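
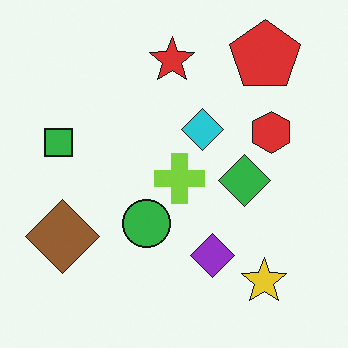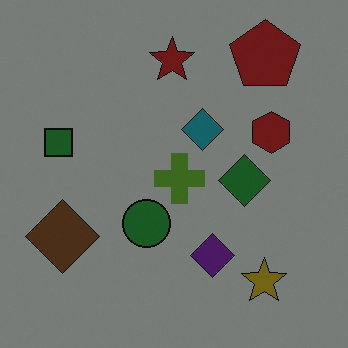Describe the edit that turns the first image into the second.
This is the original image noticeably darkened.

Every pixel — background and shapes alike — is uniformly darkened.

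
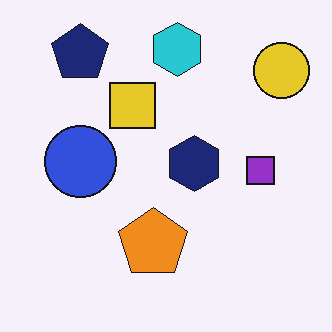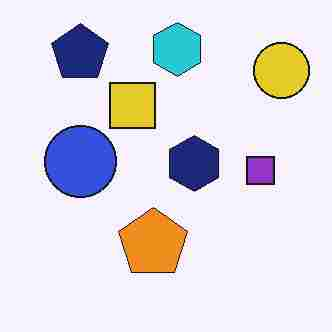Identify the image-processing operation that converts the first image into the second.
It was heavily JPEG-compressed with obvious blocking artifacts.

Blocky 8×8 compression artifacts appear around shape edges and the flat background shows ringing — characteristic JPEG degradation.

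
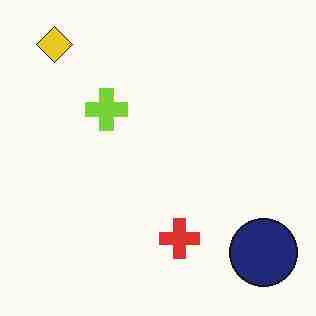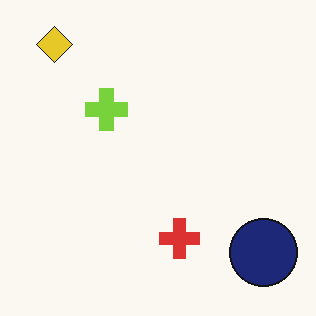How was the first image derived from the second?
The first image is the second degraded with heavy JPEG compression.

Blocky 8×8 compression artifacts appear around shape edges and the flat background shows ringing — characteristic JPEG degradation.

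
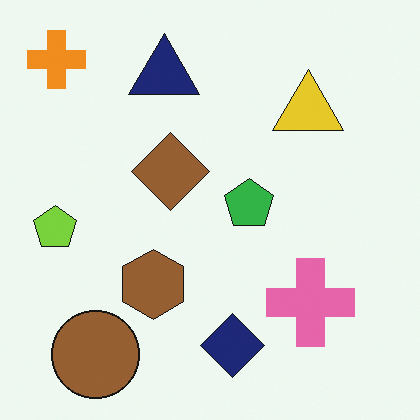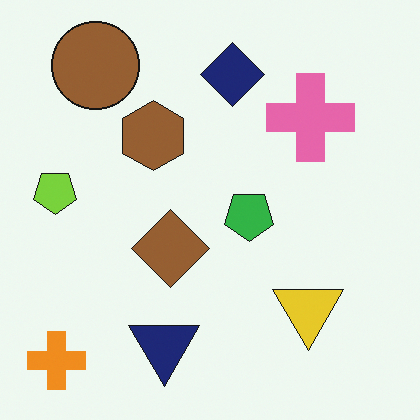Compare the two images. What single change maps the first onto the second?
Flipped vertically (top ↔ bottom).

The orange cross is in the top-left of the first image and the bottom-left of the second — shapes on opposite sides of the horizontal midline have swapped in a mirror flip.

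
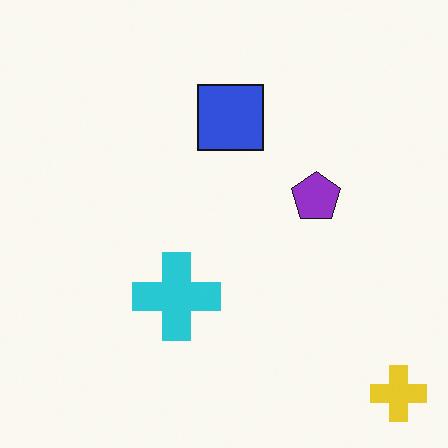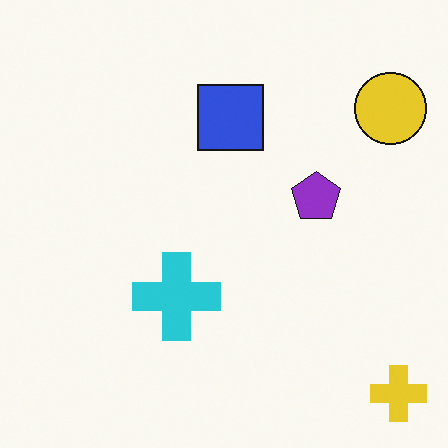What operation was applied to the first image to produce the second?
It was overlaid with an additional yellow circle.

A yellow circle appears in the second image that is absent from the first.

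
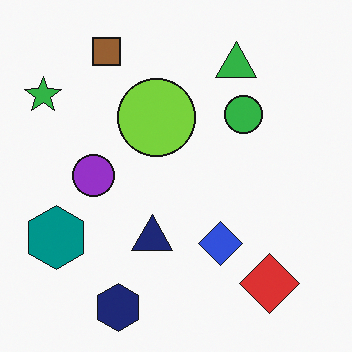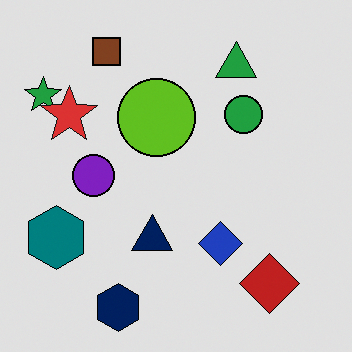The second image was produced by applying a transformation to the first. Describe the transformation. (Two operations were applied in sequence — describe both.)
The transformation is: moderately posterized, then overlaid with an additional red star.

Each flat color has snapped to a coarser quantized level — most visibly, the near-white background has dropped to a flat grey. A red star appears in the second image that is absent from the first.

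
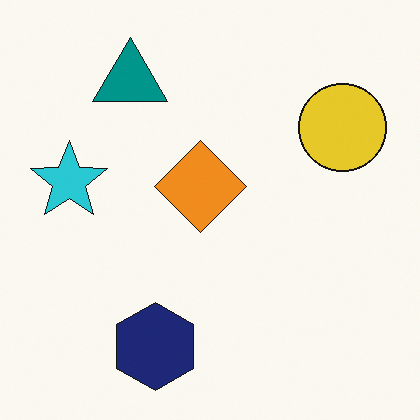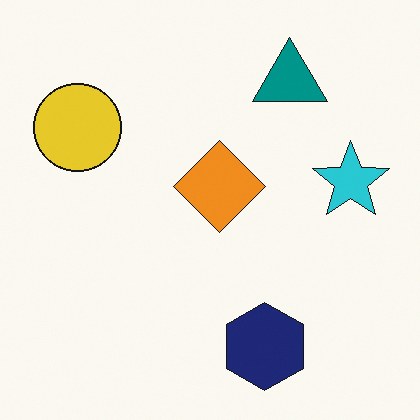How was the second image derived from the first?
It was flipped horizontally (left ↔ right).

The cyan star is in the left of the first image and the right of the second — shapes on opposite sides of the vertical midline have swapped in a mirror flip.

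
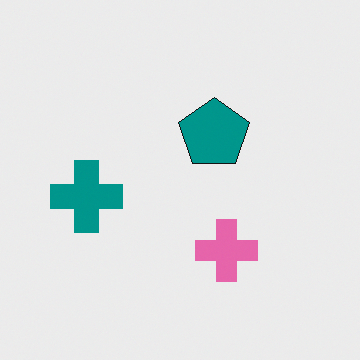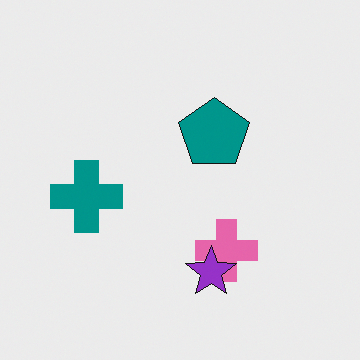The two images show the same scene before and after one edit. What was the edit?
Overlaid with an additional purple star.

A purple star appears in the second image that is absent from the first.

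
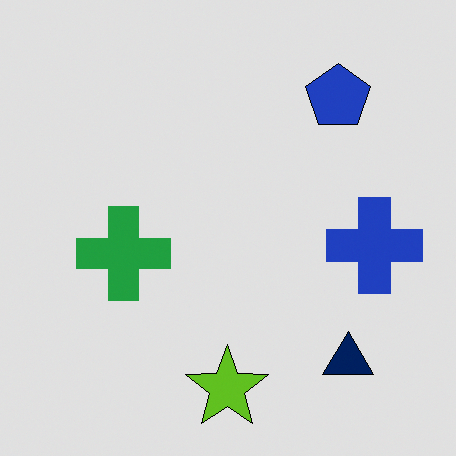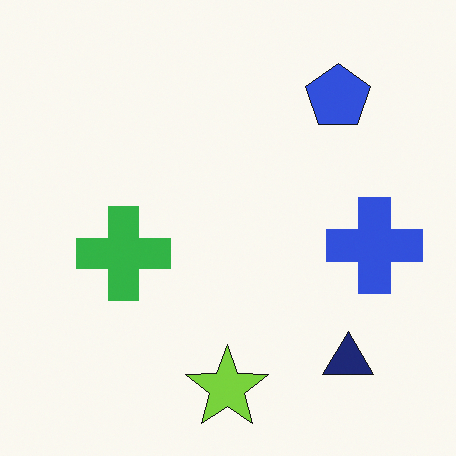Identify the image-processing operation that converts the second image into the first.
This is the original image posterized to a reduced palette.

Each flat color has snapped to a coarser quantized level — most visibly, the near-white background has dropped to a flat grey.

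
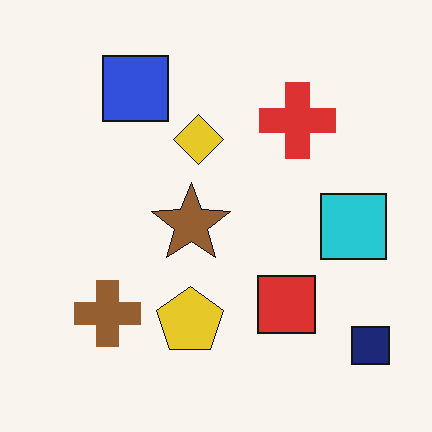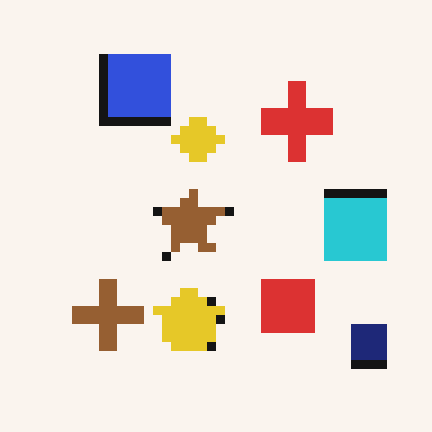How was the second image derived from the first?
Heavily pixelated into large blocks.

Shapes are reduced to large square blocks; fine edges and outlines are lost — a downscale-then-upscale (mosaic) effect.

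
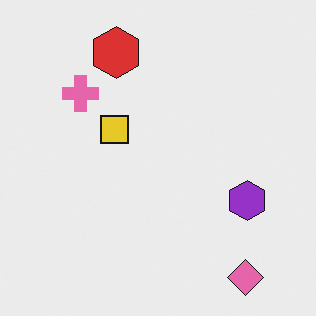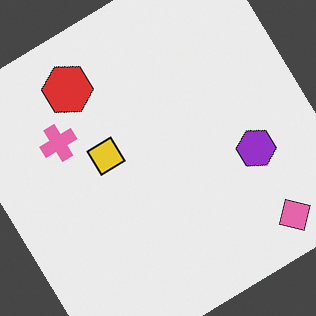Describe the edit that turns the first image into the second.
Rotated counter-clockwise by a large amount — several tens of degrees.

Every shape is tilted by the same angle and the image corners show triangular fill wedges — a whole-image rotation by a non-right angle.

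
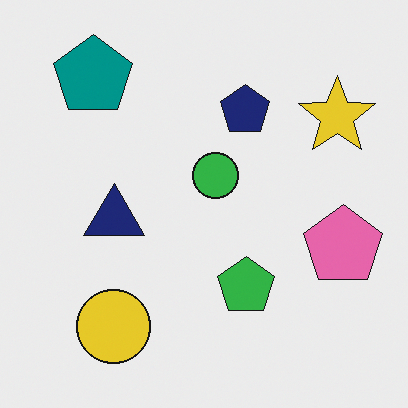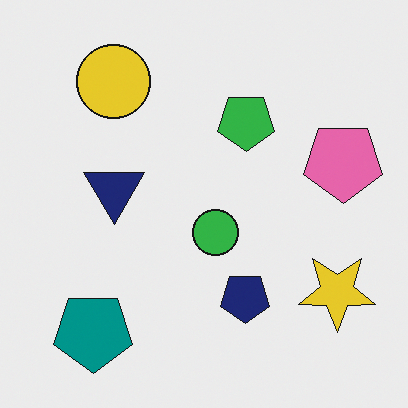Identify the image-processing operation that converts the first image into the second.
It was flipped vertically (top ↔ bottom).

The teal pentagon is in the top-left of the first image and the bottom-left of the second — shapes on opposite sides of the horizontal midline have swapped in a mirror flip.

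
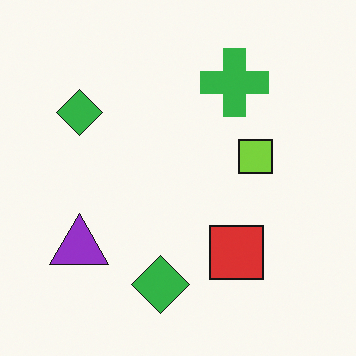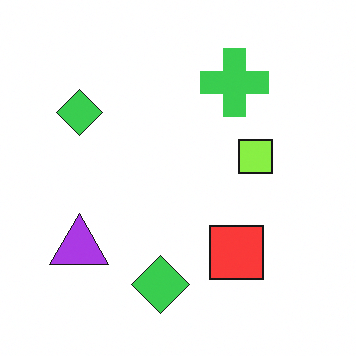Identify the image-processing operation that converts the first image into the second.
The image was brightened a little.

Every pixel — background and shapes alike — is uniformly brightened.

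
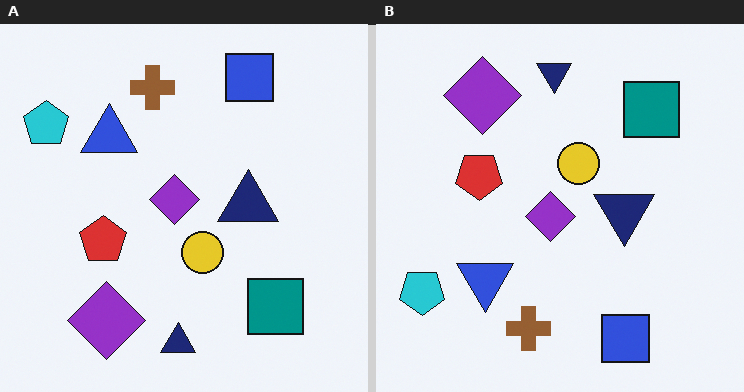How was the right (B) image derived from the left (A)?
The right (B) image is the left (A) flipped vertically (top ↔ bottom).

The blue square is in the top-right of the left (A) image and the bottom-right of the right (B) — shapes on opposite sides of the horizontal midline have swapped in a mirror flip.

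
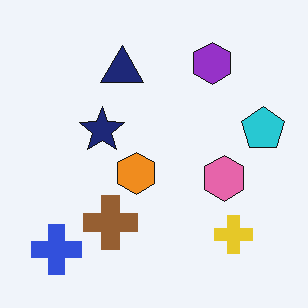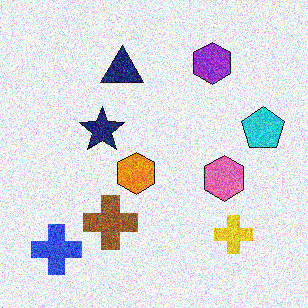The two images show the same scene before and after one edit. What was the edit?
It was degraded with a thick layer of grain.

Random speckle covers the whole image, including the flat background.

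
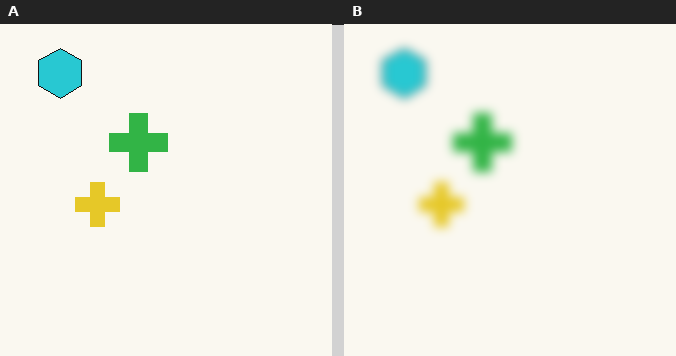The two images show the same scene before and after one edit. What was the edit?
The image was heavily blurred.

Shape edges and outlines are uniformly softened across the whole image.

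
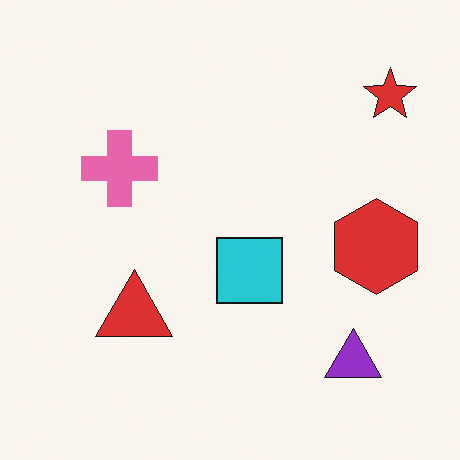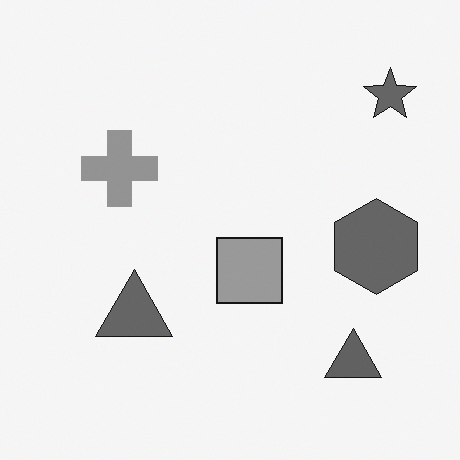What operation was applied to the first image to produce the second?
Converted to grayscale.

All color is removed — every shape is now a shade of grey.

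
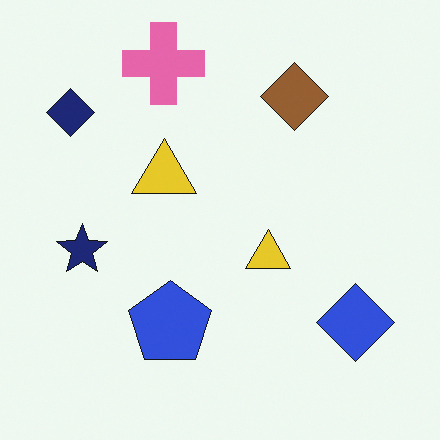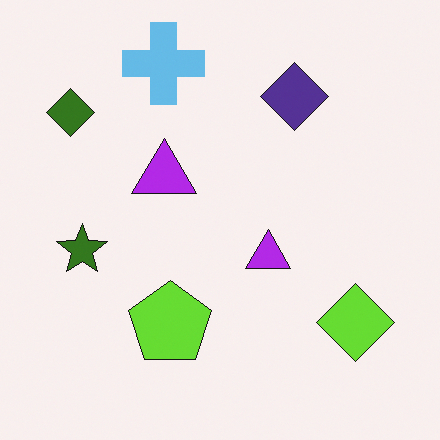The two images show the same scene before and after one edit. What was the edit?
The image was hue-shifted through roughly half the color wheel.

Every shape's color has rotated by the same amount around the hue wheel — a uniform hue shift.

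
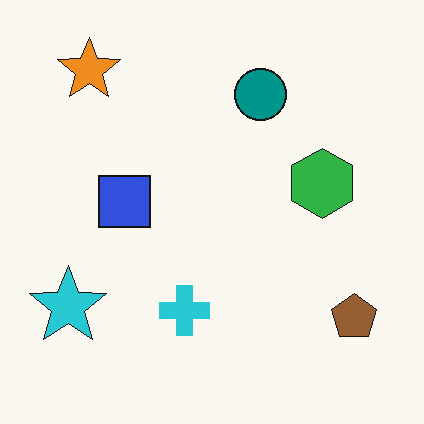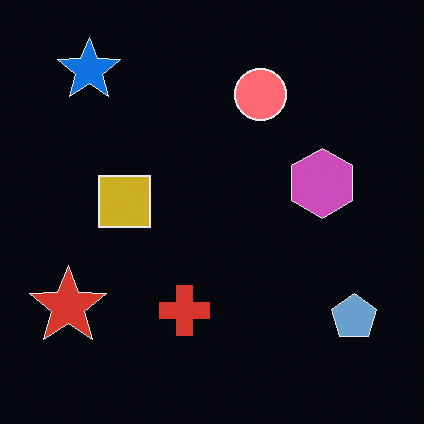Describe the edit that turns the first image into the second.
This is the original image color-inverted (negative).

The light background has become dark and every shape's color is its complement — a photographic negative.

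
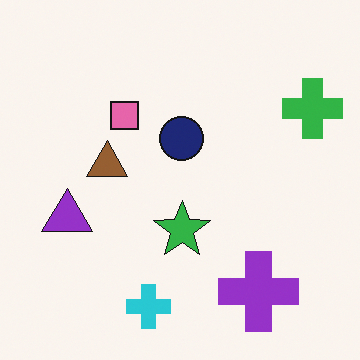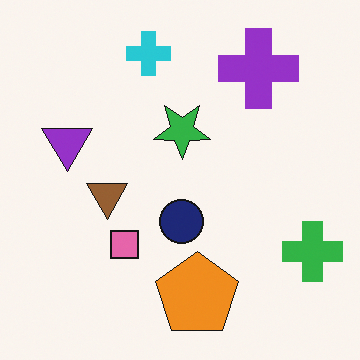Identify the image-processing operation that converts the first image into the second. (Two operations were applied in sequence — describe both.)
This is the original image flipped vertically (top ↔ bottom), then overlaid with an additional orange pentagon.

The cyan cross is in the bottom of the first image and the top of the second — shapes on opposite sides of the horizontal midline have swapped in a mirror flip. An orange pentagon appears in the second image that is absent from the first.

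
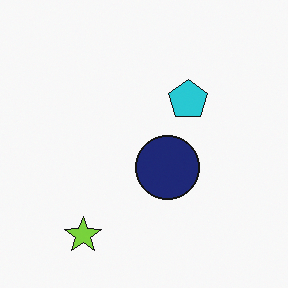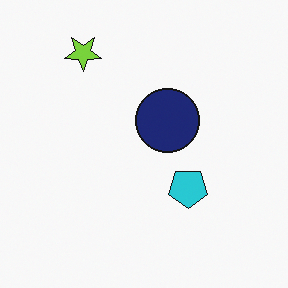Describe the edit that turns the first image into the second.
The image was flipped vertically (top ↔ bottom).

The lime star is in the bottom-left of the first image and the top-left of the second — shapes on opposite sides of the horizontal midline have swapped in a mirror flip.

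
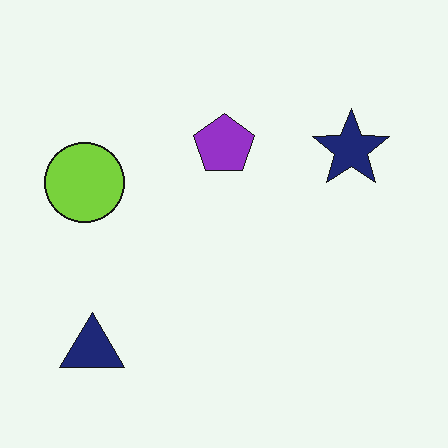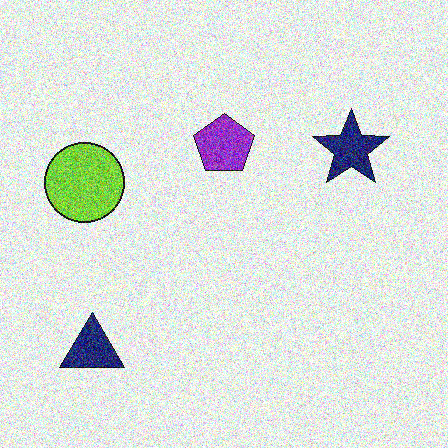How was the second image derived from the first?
The image was degraded with heavy additive noise.

Random speckle covers the whole image, including the flat background.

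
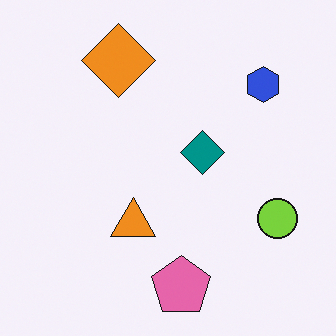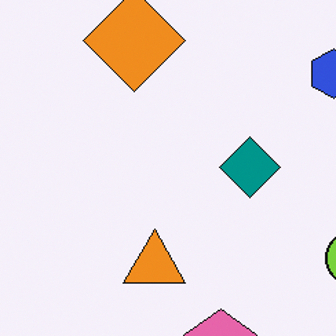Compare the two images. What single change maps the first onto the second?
The image was cropped to a modestly smaller region and rescaled.

The visible shapes are larger and the field of view is narrower; shapes near the original edges may be partly or wholly outside the frame — a crop-and-rescale.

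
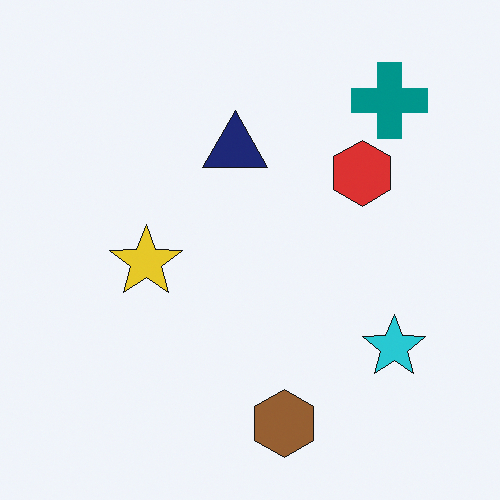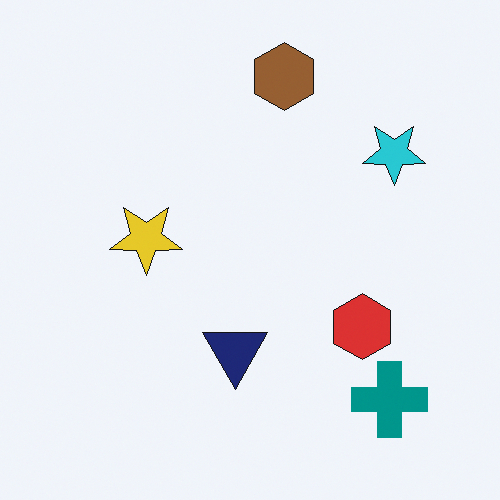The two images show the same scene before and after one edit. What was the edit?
Flipped vertically (top ↔ bottom).

The brown hexagon is in the bottom of the first image and the top of the second — shapes on opposite sides of the horizontal midline have swapped in a mirror flip.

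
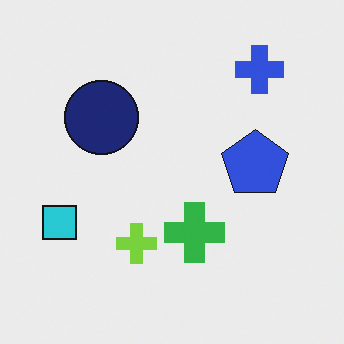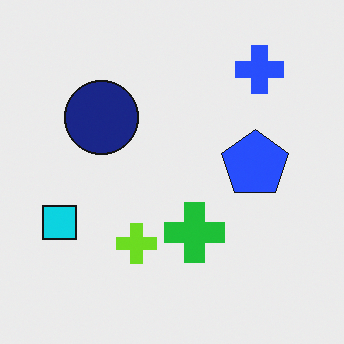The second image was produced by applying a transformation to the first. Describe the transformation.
Slightly oversaturated.

All colors are more vivid — a global saturation change.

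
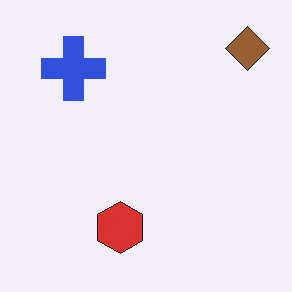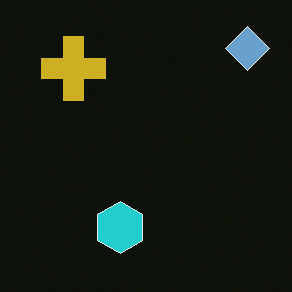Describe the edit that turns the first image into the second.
Color-inverted (negative).

The light background has become dark and every shape's color is its complement — a photographic negative.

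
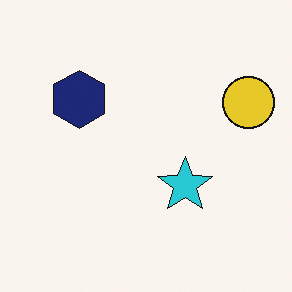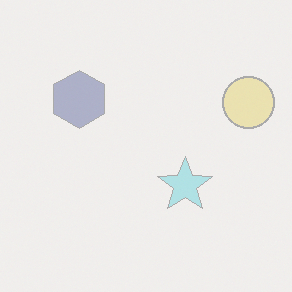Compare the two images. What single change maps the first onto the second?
The image was washed out (contrast reduced).

Tones are pushed toward mid-grey across the whole image — a global contrast change.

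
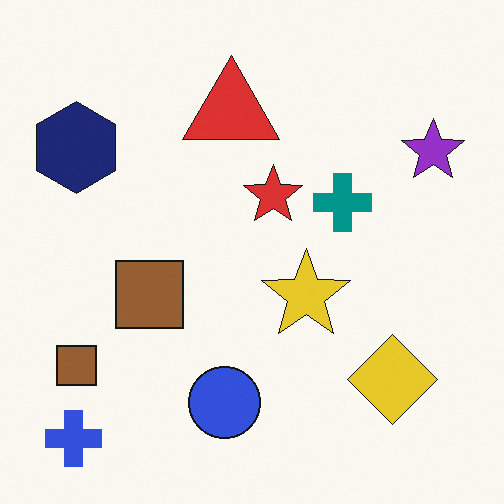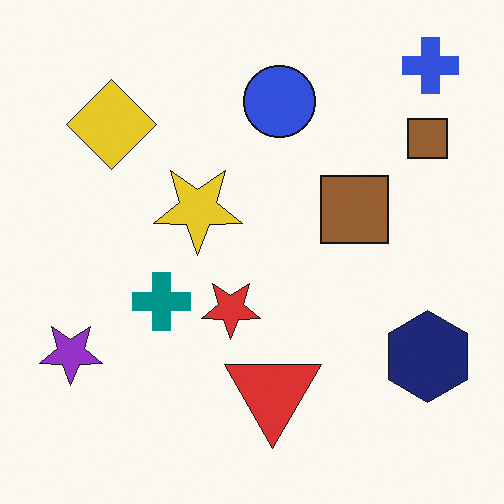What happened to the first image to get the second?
This is the original image rotated 180°.

The blue cross sits in the bottom-left of the first image and the top-right of the second — consistent with a whole-image 180° rotation.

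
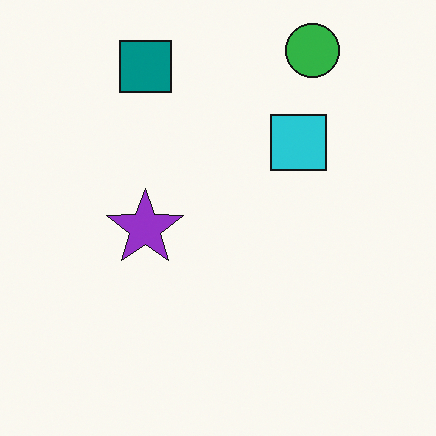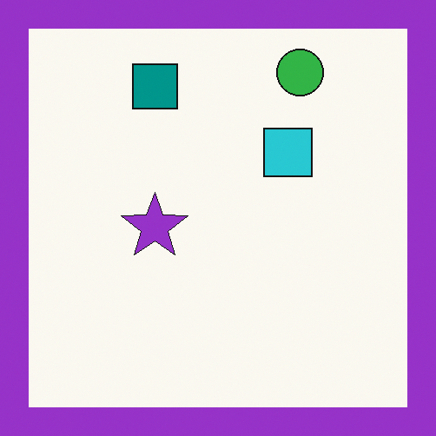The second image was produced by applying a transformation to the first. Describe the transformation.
The transformation is: framed with a purple border.

A solid purple frame runs around the edge of the second image, with the content slightly shrunk inside it.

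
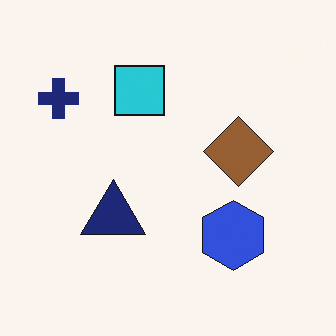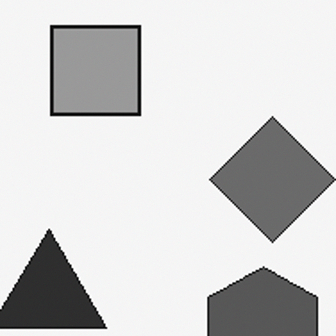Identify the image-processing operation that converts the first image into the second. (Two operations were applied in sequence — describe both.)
This is the original image cropped tightly and scaled back up, then converted to grayscale.

The visible shapes are larger and the field of view is narrower; shapes near the original edges may be partly or wholly outside the frame — a crop-and-rescale. All color is removed — every shape is now a shade of grey.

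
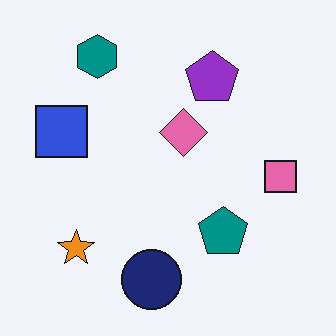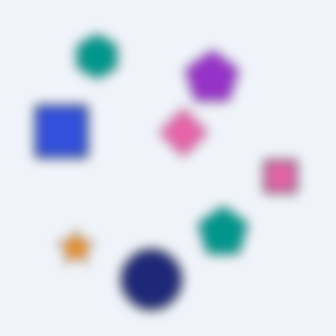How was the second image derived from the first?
The second image is the first heavily blurred.

Shape edges and outlines are uniformly softened across the whole image.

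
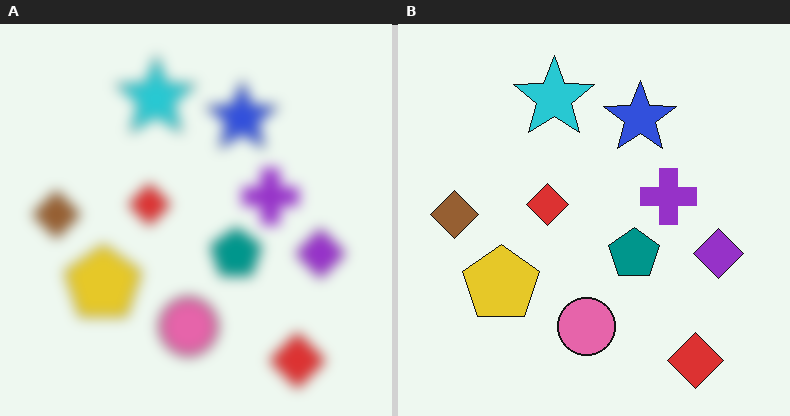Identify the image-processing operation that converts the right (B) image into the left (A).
The image was heavily blurred.

Shape edges and outlines are uniformly softened across the whole image.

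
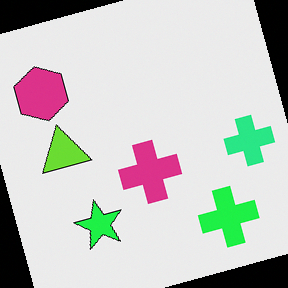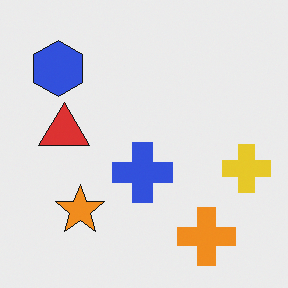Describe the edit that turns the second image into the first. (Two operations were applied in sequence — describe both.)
The transformation is: rotated counter-clockwise by a clearly visible amount, then hue-shifted noticeably.

Every shape is tilted by the same angle and the image corners show triangular fill wedges — a whole-image rotation by a non-right angle. Every shape's color has rotated by the same amount around the hue wheel — a uniform hue shift.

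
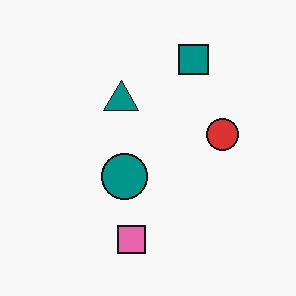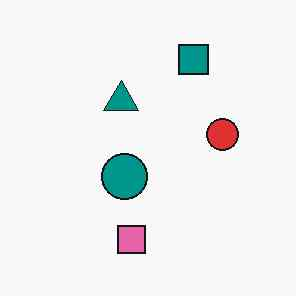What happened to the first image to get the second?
The second image is the first JPEG-compressed with visible artifacts.

Blocky 8×8 compression artifacts appear around shape edges and the flat background shows ringing — characteristic JPEG degradation.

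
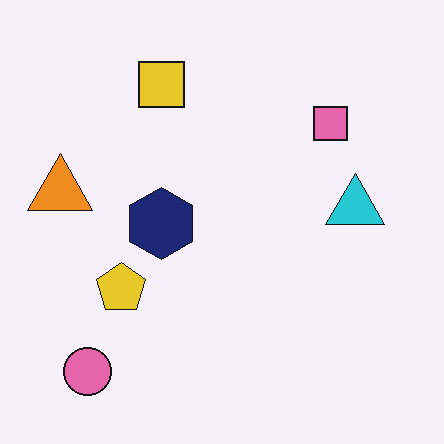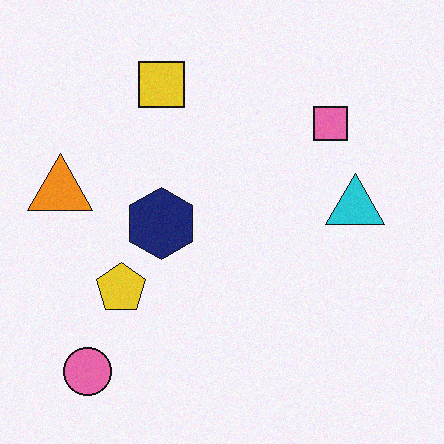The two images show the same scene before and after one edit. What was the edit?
This is the original image degraded with light additive noise.

Random speckle covers the whole image, including the flat background.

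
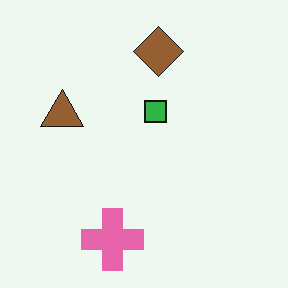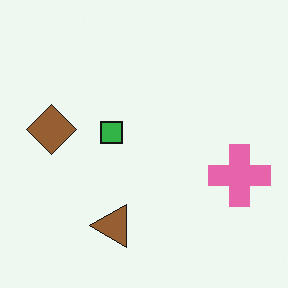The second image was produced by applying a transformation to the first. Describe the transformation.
It was rotated 90° counter-clockwise.

The pink cross sits in the bottom of the first image and the right of the second — consistent with a whole-image 90° counter-clockwise rotation.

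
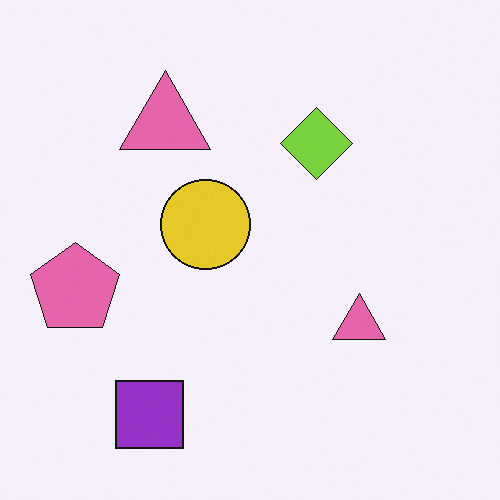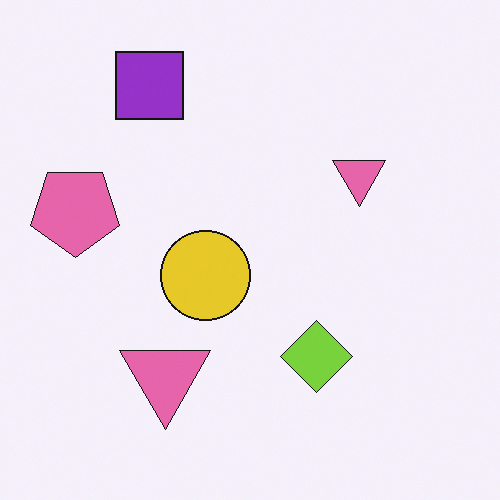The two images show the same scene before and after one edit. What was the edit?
The second image is the first flipped vertically (top ↔ bottom).

The purple square is in the bottom-left of the first image and the top-left of the second — shapes on opposite sides of the horizontal midline have swapped in a mirror flip.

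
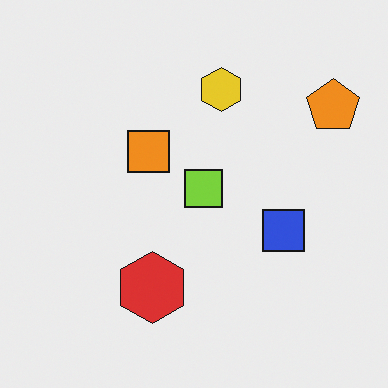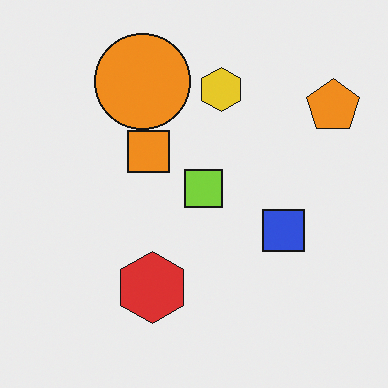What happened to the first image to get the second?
The transformation is: overlaid with an additional orange circle.

An orange circle appears in the second image that is absent from the first.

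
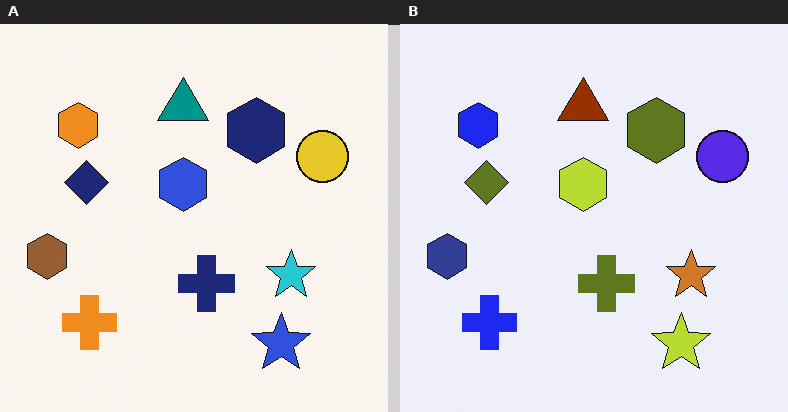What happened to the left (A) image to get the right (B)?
The image was hue-shifted through roughly half the color wheel.

Every shape's color has rotated by the same amount around the hue wheel — a uniform hue shift.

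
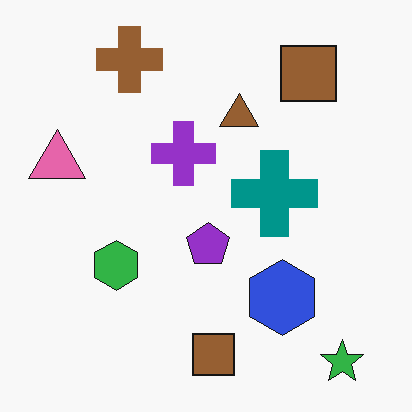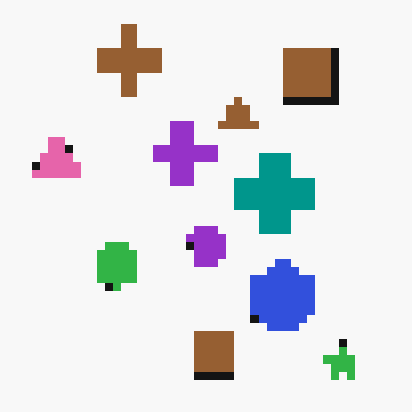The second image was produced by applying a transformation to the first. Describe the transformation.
The image was moderately pixelated.

Shapes are reduced to large square blocks; fine edges and outlines are lost — a downscale-then-upscale (mosaic) effect.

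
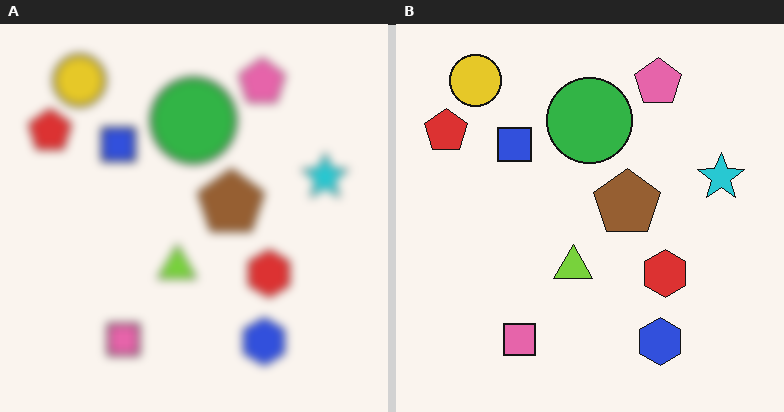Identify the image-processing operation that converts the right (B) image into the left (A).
The left (A) image is the right (B) noticeably gaussian-blurred.

Shape edges and outlines are uniformly softened across the whole image.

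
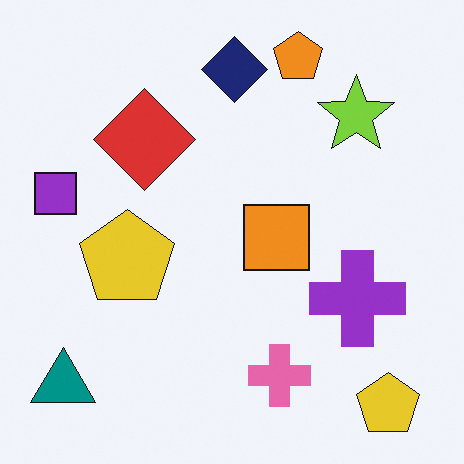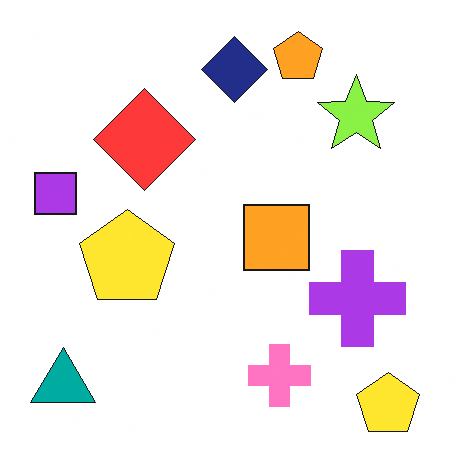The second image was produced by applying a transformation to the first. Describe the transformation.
This is the original image brightened a little.

Every pixel — background and shapes alike — is uniformly brightened.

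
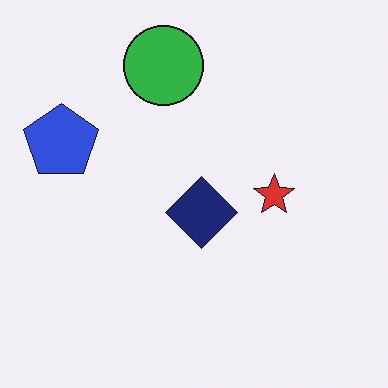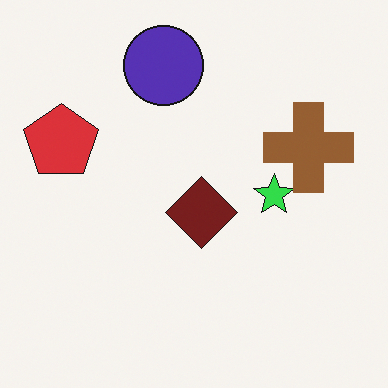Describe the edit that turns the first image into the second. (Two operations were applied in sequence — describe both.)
It was hue-shifted through roughly a third of the color wheel, then overlaid with an additional brown cross.

Every shape's color has rotated by the same amount around the hue wheel — a uniform hue shift. A brown cross appears in the second image that is absent from the first.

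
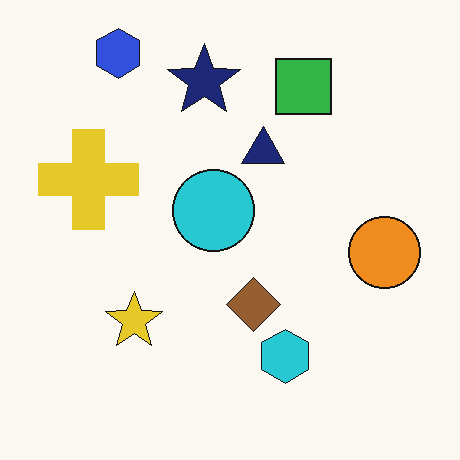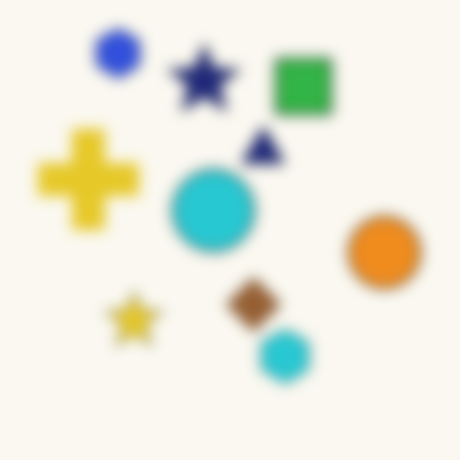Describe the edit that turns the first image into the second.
The second image is the first heavily blurred.

Shape edges and outlines are uniformly softened across the whole image.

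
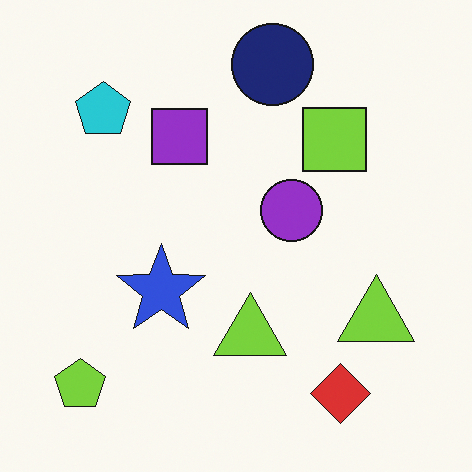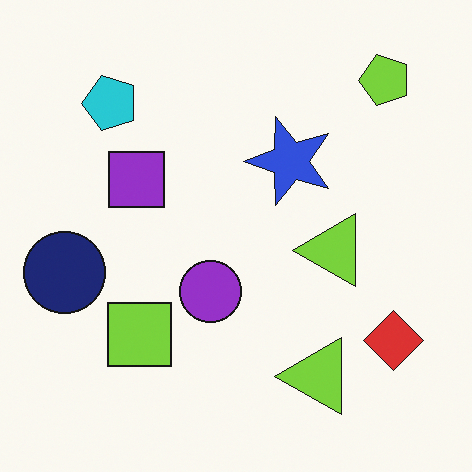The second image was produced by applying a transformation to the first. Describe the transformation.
The image was transposed (reflected across the top-left ↔ bottom-right diagonal).

Shapes have swapped their row and column positions — what was in the top-right is now in the bottom-left — a diagonal reflection.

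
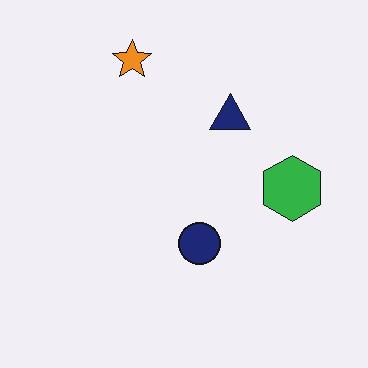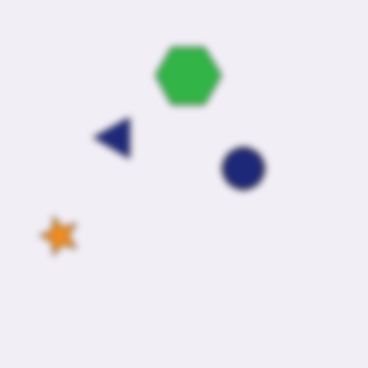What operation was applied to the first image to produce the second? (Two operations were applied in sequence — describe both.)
The transformation is: noticeably gaussian-blurred, then rotated 90° counter-clockwise.

Shape edges and outlines are uniformly softened across the whole image. The orange star sits in the top of the first image and the left of the second — consistent with a whole-image 90° counter-clockwise rotation.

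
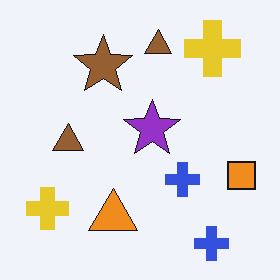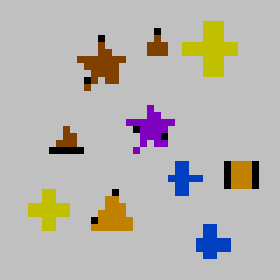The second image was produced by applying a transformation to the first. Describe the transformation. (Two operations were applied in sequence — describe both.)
The transformation is: heavily posterized to just a handful of flat colors, then moderately pixelated.

Each flat color has snapped to a coarser quantized level — most visibly, the near-white background has dropped to a flat grey. Shapes are reduced to large square blocks; fine edges and outlines are lost — a downscale-then-upscale (mosaic) effect.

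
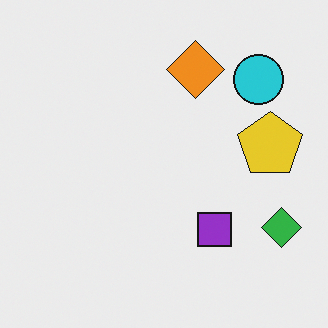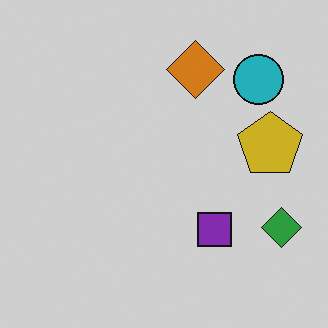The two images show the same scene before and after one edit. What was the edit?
Slightly darkened.

Every pixel — background and shapes alike — is uniformly darkened.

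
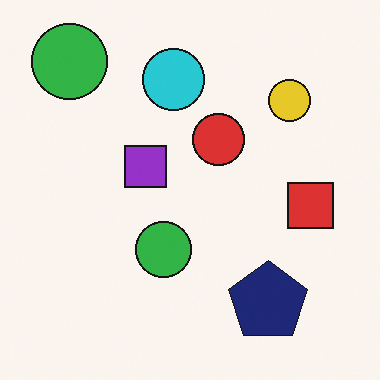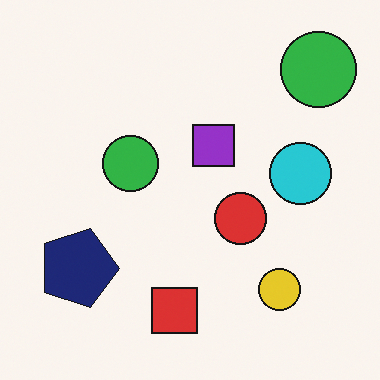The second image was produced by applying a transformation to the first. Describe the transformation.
The transformation is: rotated 90° clockwise.

The navy pentagon sits in the bottom-right of the first image and the bottom-left of the second — consistent with a whole-image 90° clockwise rotation.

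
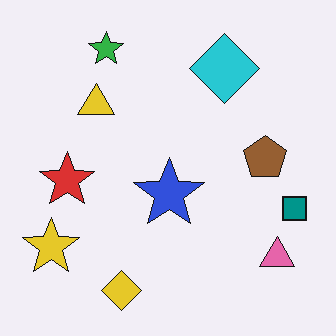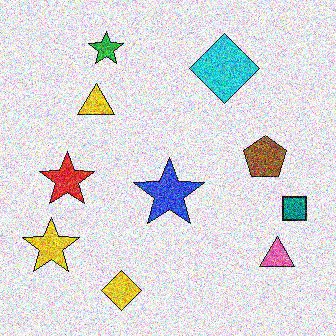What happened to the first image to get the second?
The transformation is: degraded with strong gaussian noise.

Random speckle covers the whole image, including the flat background.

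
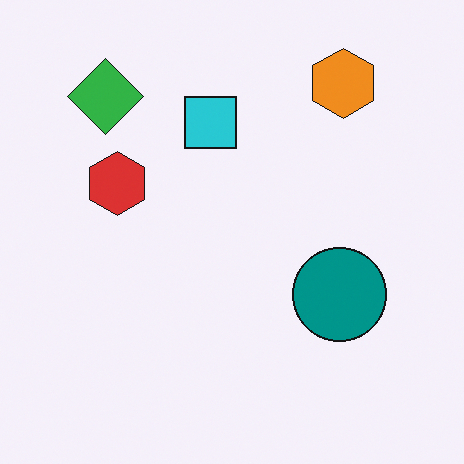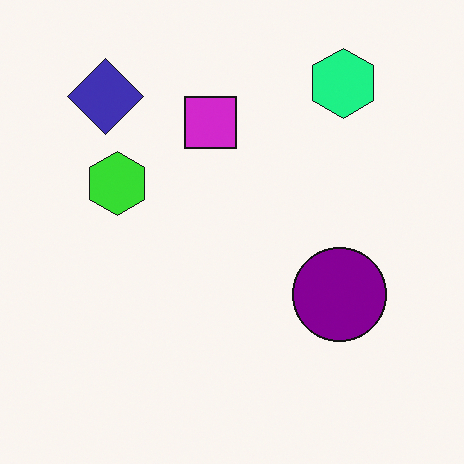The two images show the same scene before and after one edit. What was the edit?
Hue-shifted noticeably.

Every shape's color has rotated by the same amount around the hue wheel — a uniform hue shift.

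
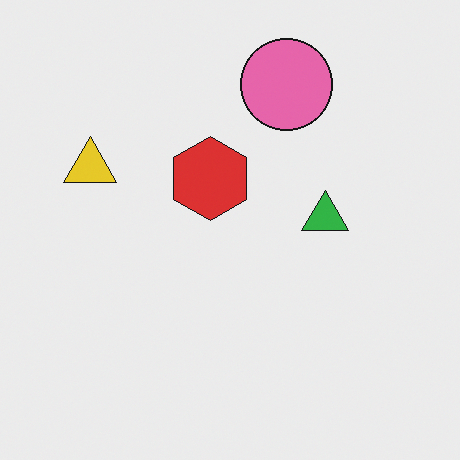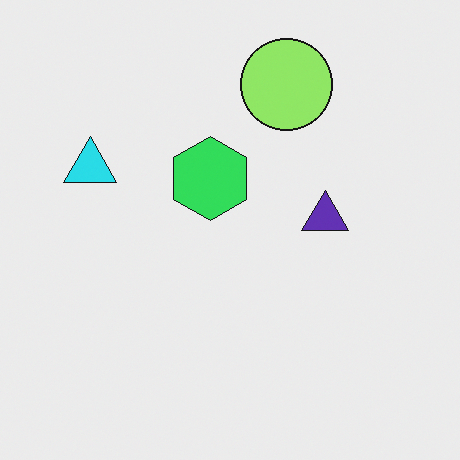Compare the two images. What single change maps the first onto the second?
It was hue-shifted by a moderate amount.

Every shape's color has rotated by the same amount around the hue wheel — a uniform hue shift.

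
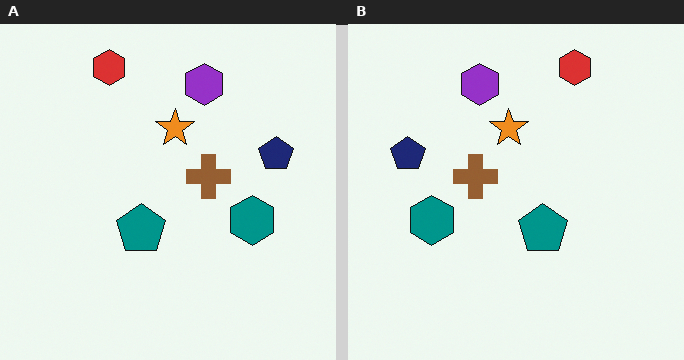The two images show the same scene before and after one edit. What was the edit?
The right (B) image is the left (A) flipped horizontally (left ↔ right).

The navy pentagon is in the right of the left (A) image and the left of the right (B) — shapes on opposite sides of the vertical midline have swapped in a mirror flip.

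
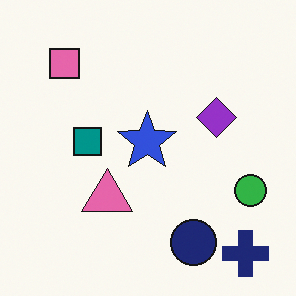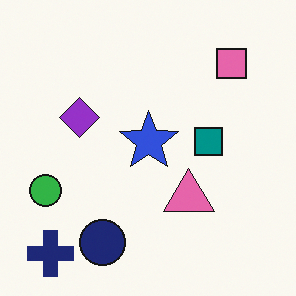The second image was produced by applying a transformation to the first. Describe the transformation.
It was flipped horizontally (left ↔ right).

The green circle is in the right of the first image and the left of the second — shapes on opposite sides of the vertical midline have swapped in a mirror flip.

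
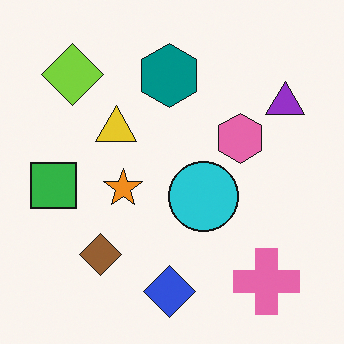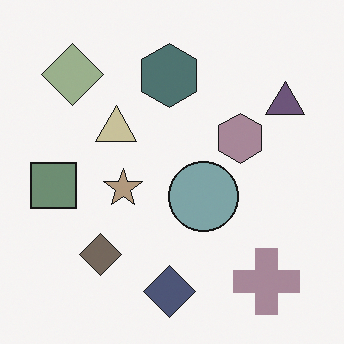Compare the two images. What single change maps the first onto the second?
This is the original image made much more muted (saturation change).

All colors are more muted and greyish — a global saturation change.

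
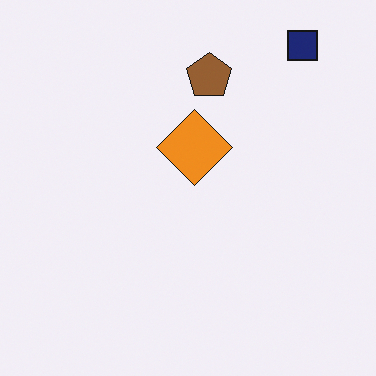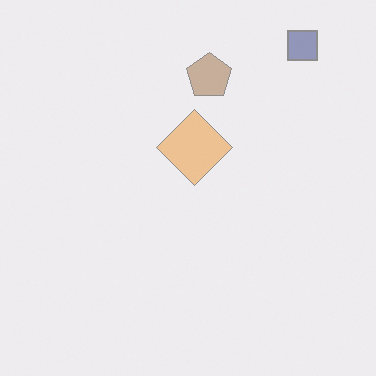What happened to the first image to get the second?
Given much lower contrast.

Tones are pushed toward mid-grey across the whole image — a global contrast change.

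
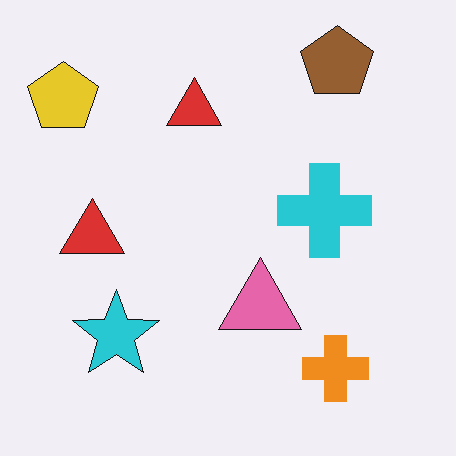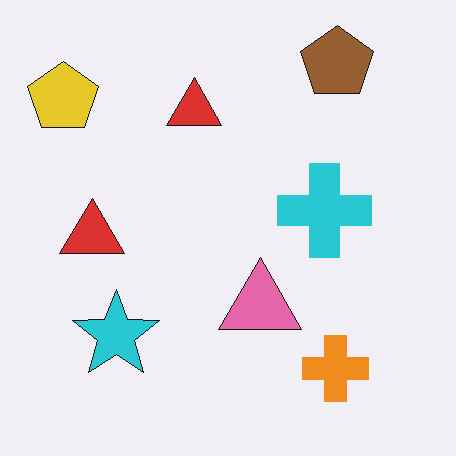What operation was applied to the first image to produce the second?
The transformation is: given moderate JPEG compression.

Blocky 8×8 compression artifacts appear around shape edges and the flat background shows ringing — characteristic JPEG degradation.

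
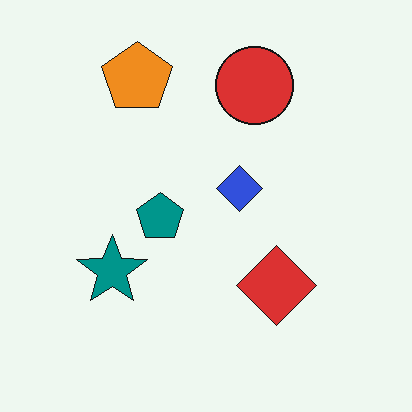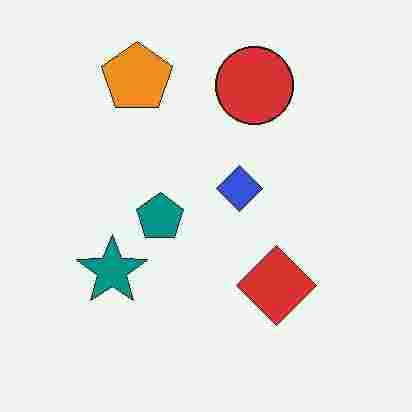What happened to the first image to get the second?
It was heavily JPEG-compressed with obvious blocking artifacts.

Blocky 8×8 compression artifacts appear around shape edges and the flat background shows ringing — characteristic JPEG degradation.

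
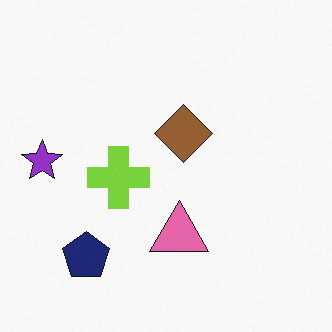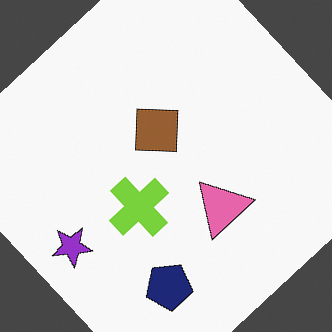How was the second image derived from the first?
The transformation is: rotated counter-clockwise by a large amount — several tens of degrees.

Every shape is tilted by the same angle and the image corners show triangular fill wedges — a whole-image rotation by a non-right angle.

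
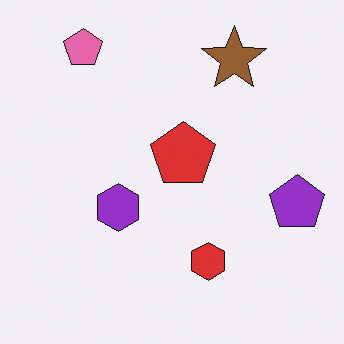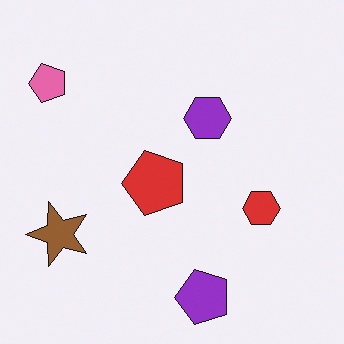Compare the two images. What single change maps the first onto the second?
The transformation is: transposed (reflected across the top-left ↔ bottom-right diagonal).

Shapes have swapped their row and column positions — what was in the top-right is now in the bottom-left — a diagonal reflection.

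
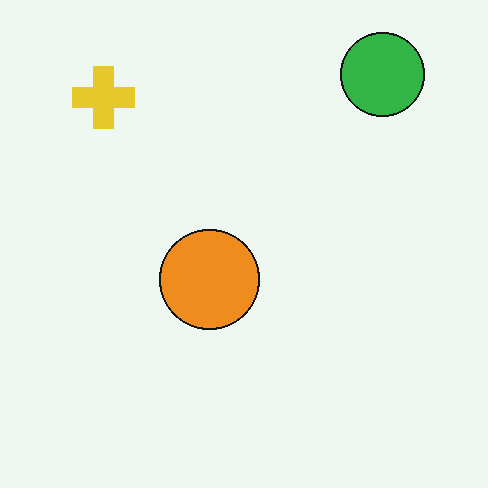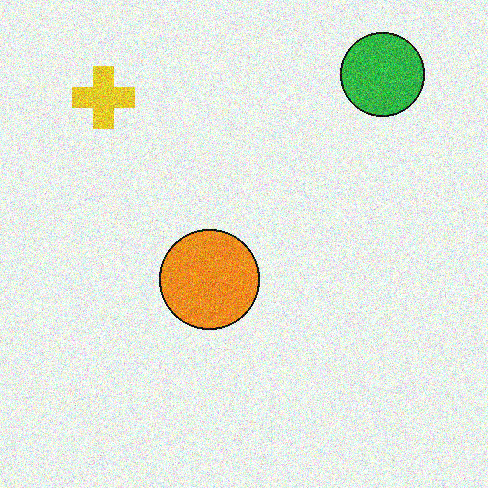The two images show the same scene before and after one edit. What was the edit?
The transformation is: degraded with moderate additive noise.

Random speckle covers the whole image, including the flat background.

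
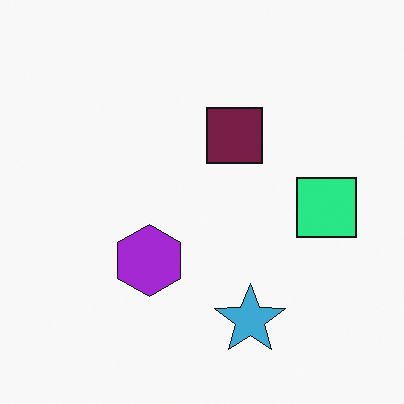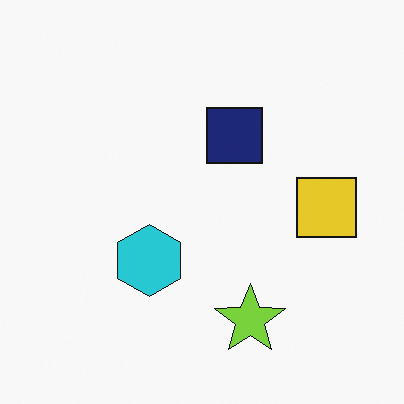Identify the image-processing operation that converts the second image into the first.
The transformation is: hue-shifted through roughly a third of the color wheel.

Every shape's color has rotated by the same amount around the hue wheel — a uniform hue shift.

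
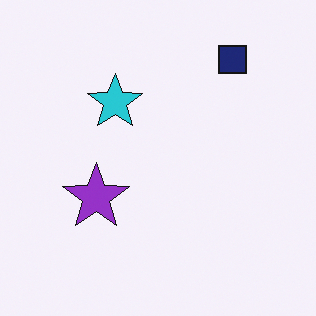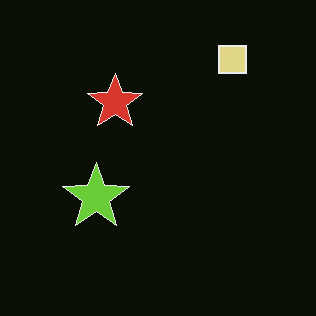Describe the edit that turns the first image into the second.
The image was color-inverted (negative).

The light background has become dark and every shape's color is its complement — a photographic negative.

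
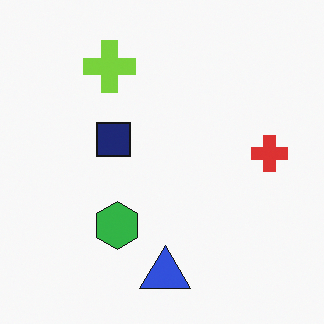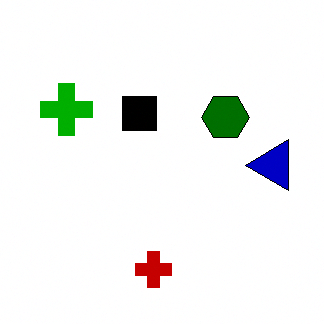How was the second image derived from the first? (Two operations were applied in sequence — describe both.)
The second image is the first transposed (reflected across the top-left ↔ bottom-right diagonal), then given much higher contrast.

Shapes have swapped their row and column positions — what was in the top-right is now in the bottom-left — a diagonal reflection. Tones are pushed away from mid-grey across the whole image — a global contrast change.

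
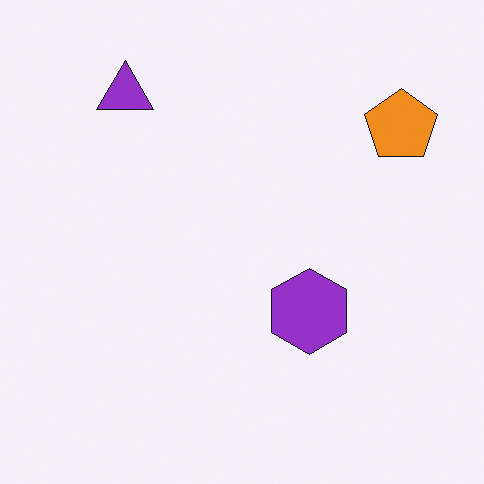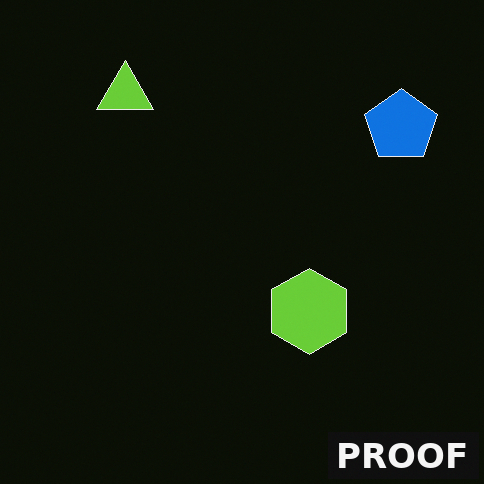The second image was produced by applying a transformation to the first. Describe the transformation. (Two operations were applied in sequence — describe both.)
The transformation is: color-inverted (negative), then watermarked with the text "PROOF" in the lower-right corner.

The light background has become dark and every shape's color is its complement — a photographic negative. A dark label reading "PROOF" appears in the lower-right corner.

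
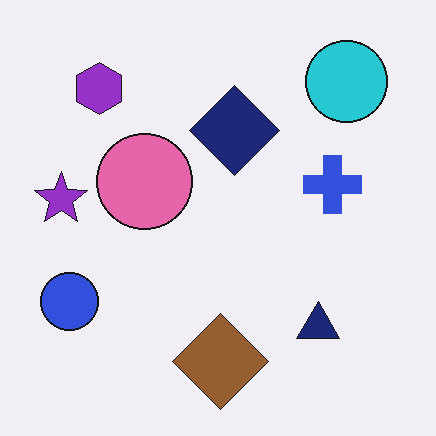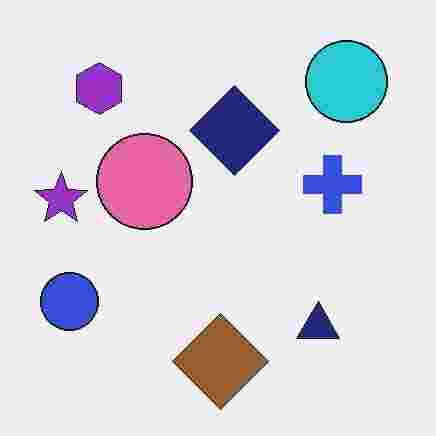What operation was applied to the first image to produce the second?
It was degraded with heavy JPEG compression.

Blocky 8×8 compression artifacts appear around shape edges and the flat background shows ringing — characteristic JPEG degradation.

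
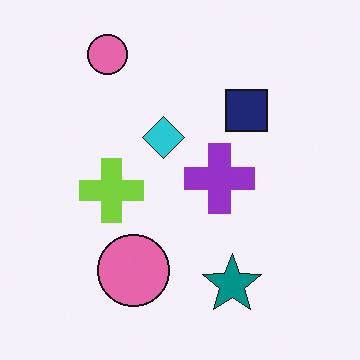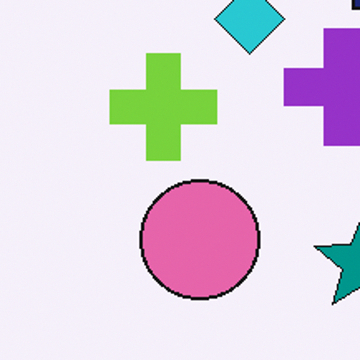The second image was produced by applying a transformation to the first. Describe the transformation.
The second image is the first cropped to a noticeably smaller region and rescaled.

The visible shapes are larger and the field of view is narrower; shapes near the original edges may be partly or wholly outside the frame — a crop-and-rescale.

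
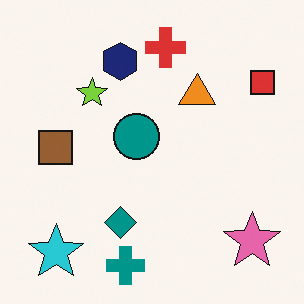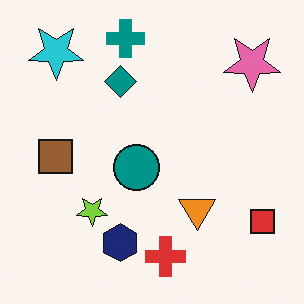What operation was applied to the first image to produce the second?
Flipped vertically (top ↔ bottom).

The teal cross is in the bottom of the first image and the top of the second — shapes on opposite sides of the horizontal midline have swapped in a mirror flip.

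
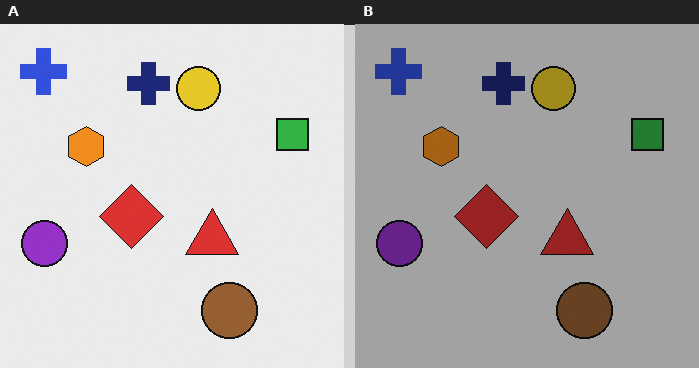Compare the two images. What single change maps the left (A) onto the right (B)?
This is the original image darkened a lot.

Every pixel — background and shapes alike — is uniformly darkened.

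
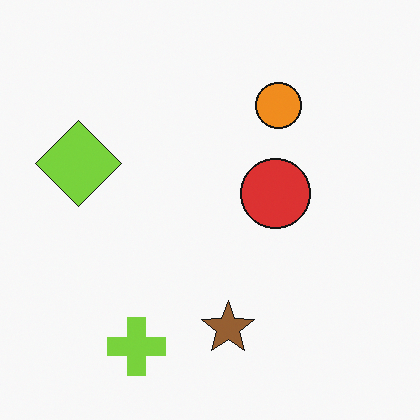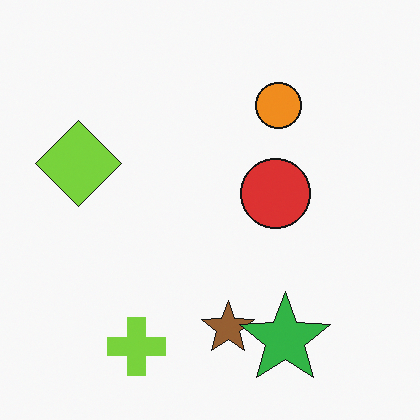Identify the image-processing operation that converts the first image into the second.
This is the original image overlaid with an additional green star.

A green star appears in the second image that is absent from the first.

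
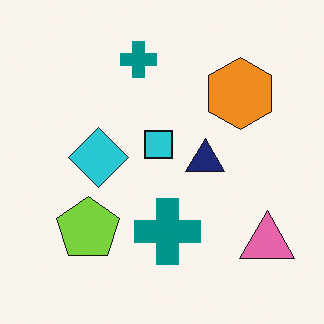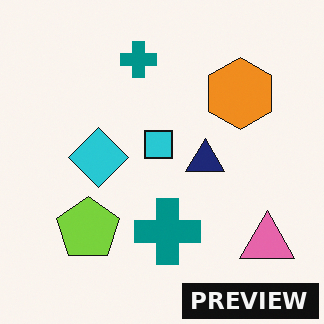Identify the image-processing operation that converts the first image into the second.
It was watermarked with the text "PREVIEW" in the lower-right corner.

A dark label reading "PREVIEW" appears in the lower-right corner.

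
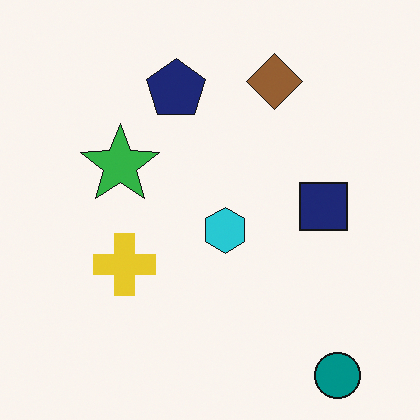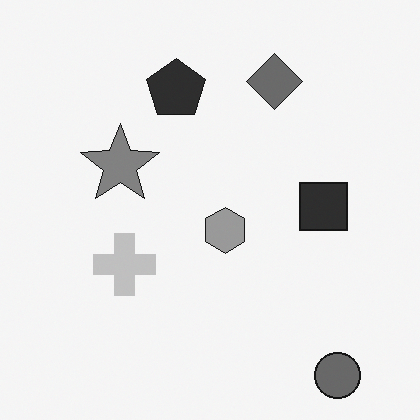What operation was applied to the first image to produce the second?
The transformation is: converted to grayscale.

All color is removed — every shape is now a shade of grey.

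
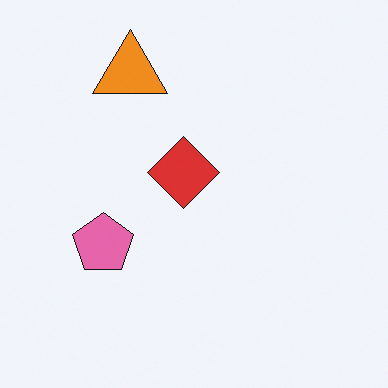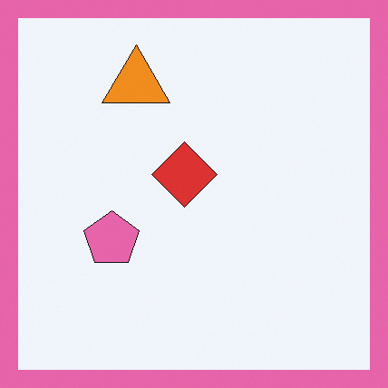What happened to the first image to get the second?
This is the original image framed with a pink border.

A solid pink frame runs around the edge of the second image, with the content slightly shrunk inside it.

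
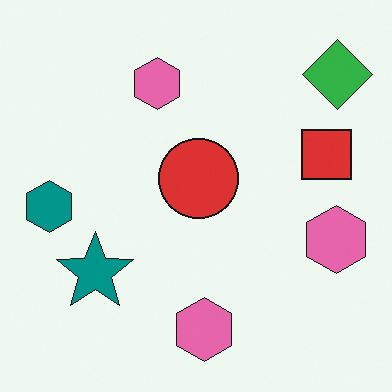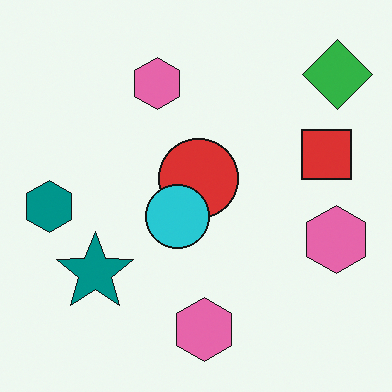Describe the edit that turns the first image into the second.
It was overlaid with an additional cyan circle.

A cyan circle appears in the second image that is absent from the first.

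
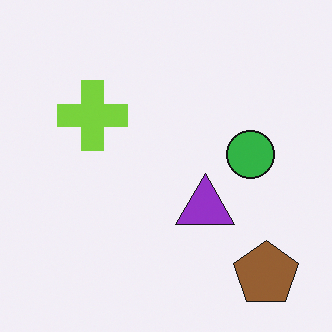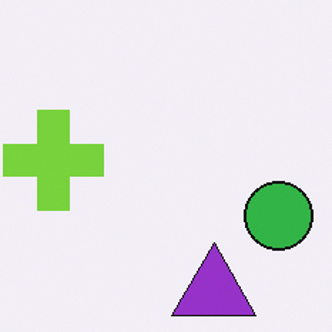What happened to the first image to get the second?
The image was cropped to a modestly smaller region and rescaled.

The visible shapes are larger and the field of view is narrower; shapes near the original edges may be partly or wholly outside the frame — a crop-and-rescale.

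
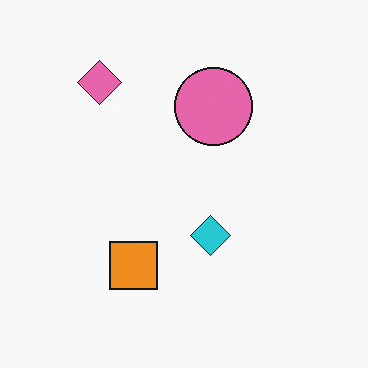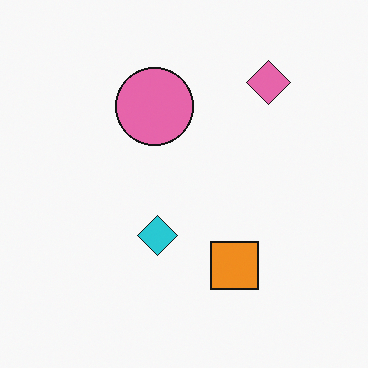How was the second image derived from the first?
The image was flipped horizontally (left ↔ right).

The pink diamond is in the top-left of the first image and the top-right of the second — shapes on opposite sides of the vertical midline have swapped in a mirror flip.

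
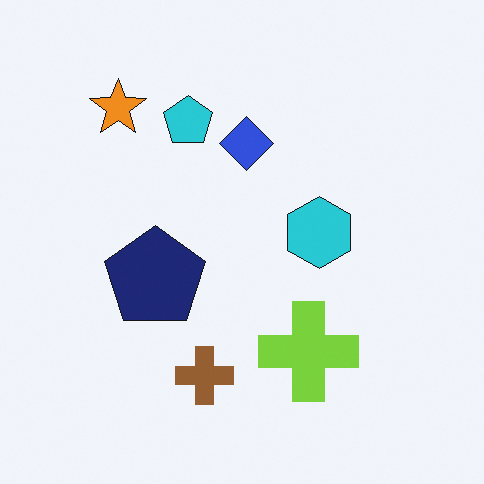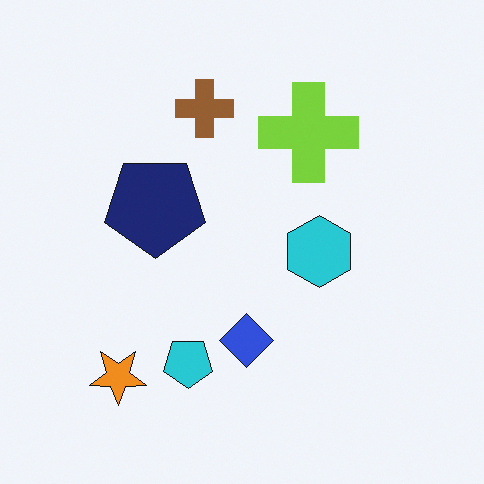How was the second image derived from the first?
The image was flipped vertically (top ↔ bottom).

The orange star is in the top-left of the first image and the bottom-left of the second — shapes on opposite sides of the horizontal midline have swapped in a mirror flip.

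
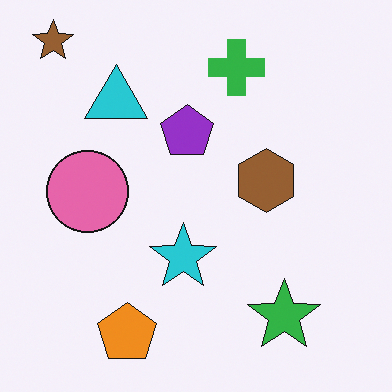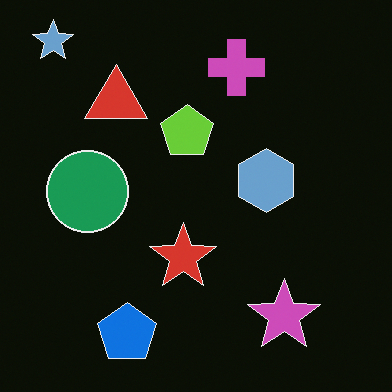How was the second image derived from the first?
The image was color-inverted (negative).

The light background has become dark and every shape's color is its complement — a photographic negative.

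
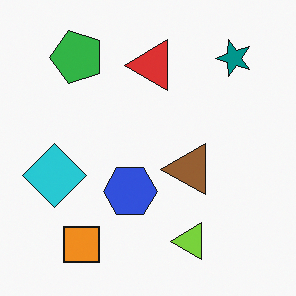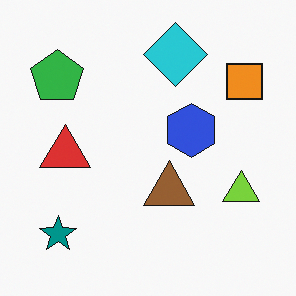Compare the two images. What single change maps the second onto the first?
The image was transposed (reflected across the top-left ↔ bottom-right diagonal).

Shapes have swapped their row and column positions — what was in the top-right is now in the bottom-left — a diagonal reflection.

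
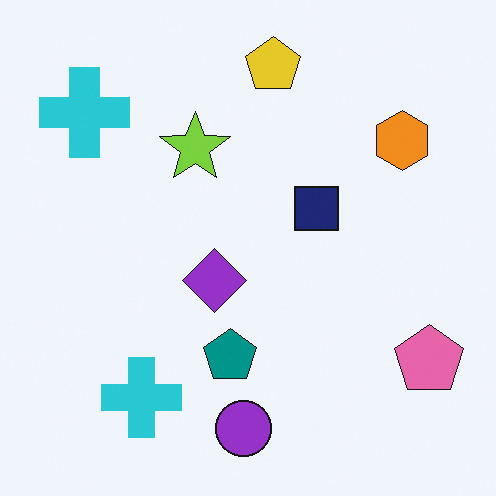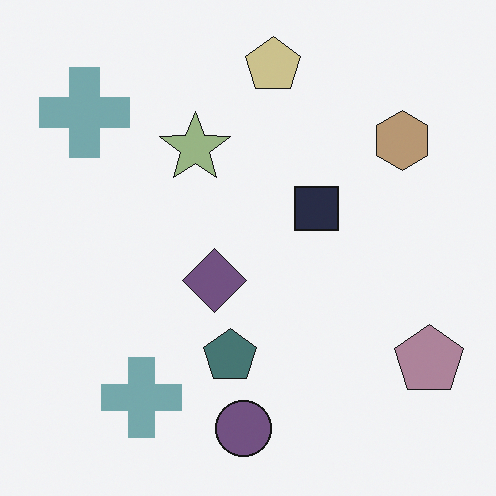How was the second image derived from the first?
The image was heavily desaturated.

All colors are more muted and greyish — a global saturation change.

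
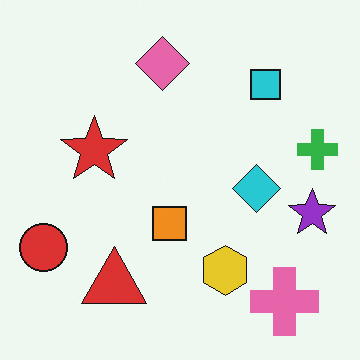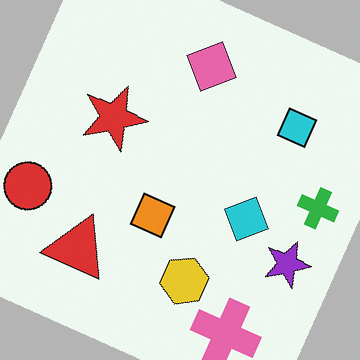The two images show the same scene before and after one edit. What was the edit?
Rotated clockwise by a clearly visible amount.

Every shape is tilted by the same angle and the image corners show triangular fill wedges — a whole-image rotation by a non-right angle.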